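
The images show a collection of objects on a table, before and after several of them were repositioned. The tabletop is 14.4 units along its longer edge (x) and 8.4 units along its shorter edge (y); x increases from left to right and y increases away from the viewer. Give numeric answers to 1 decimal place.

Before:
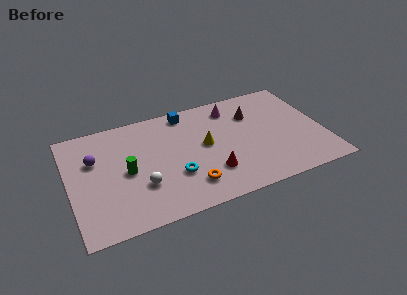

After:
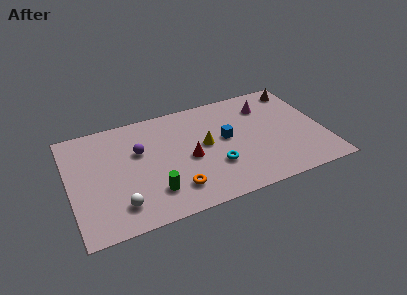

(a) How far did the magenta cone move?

2.0

The magenta cone moved from about (9.5, 6.9) to (11.4, 6.4), a distance of √(1.9² + 0.5²) ≈ 2.0.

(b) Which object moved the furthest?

the blue cube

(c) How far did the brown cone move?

3.0

The brown cone was near (10.6, 6.0) before and (13.4, 7.2) after, so it travelled √(2.8² + 1.2²) ≈ 3.0 units.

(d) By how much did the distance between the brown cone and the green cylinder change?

+2.6

Before: roughly 7.7 units apart; after: 10.3. That's 2.6 units further apart.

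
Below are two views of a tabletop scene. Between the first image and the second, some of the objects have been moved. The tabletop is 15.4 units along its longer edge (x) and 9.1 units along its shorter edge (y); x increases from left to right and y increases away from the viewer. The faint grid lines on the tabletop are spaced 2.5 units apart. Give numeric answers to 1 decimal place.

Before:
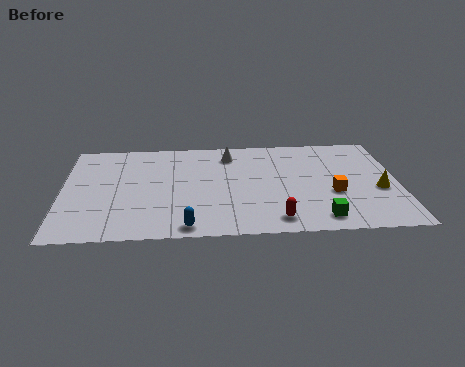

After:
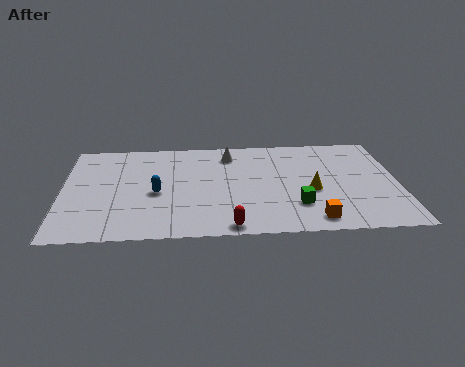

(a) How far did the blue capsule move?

3.4

The blue capsule was near (5.7, 0.9) before and (4.3, 4.0) after, so it travelled √(1.4² + 3.1²) ≈ 3.4 units.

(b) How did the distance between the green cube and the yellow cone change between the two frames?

-2.2

The distance was about 3.7 in the first image and 1.5 in the second, so they moved 2.2 units closer together.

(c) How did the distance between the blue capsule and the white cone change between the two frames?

-2.0

They were about 6.8 units apart before and 4.8 after — 2.0 units closer together.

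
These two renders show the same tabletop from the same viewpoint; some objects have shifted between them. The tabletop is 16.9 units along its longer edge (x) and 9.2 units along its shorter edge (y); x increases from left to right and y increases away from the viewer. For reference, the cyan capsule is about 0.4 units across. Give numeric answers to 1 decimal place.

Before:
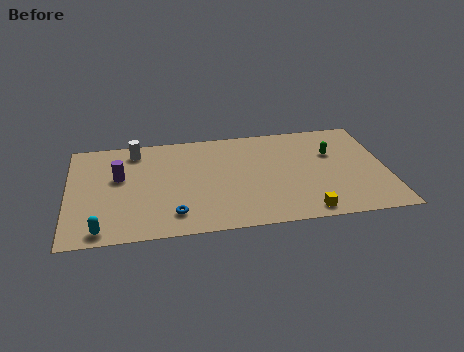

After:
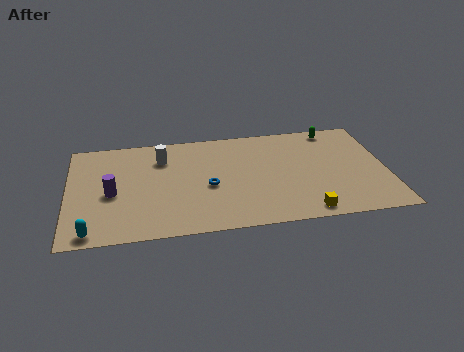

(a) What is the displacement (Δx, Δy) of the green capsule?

(0.2, 2.2)

The green capsule was at about (14.1, 6.0) and moved to about (14.3, 8.2).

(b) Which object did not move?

the yellow cube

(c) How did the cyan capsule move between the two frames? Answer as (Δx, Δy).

(-0.5, -0.1)

From the two frames, the cyan capsule sits at roughly (1.7, 1.0) before and (1.2, 0.9) after.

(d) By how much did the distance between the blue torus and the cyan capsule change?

+3.0

They were about 3.9 units apart before and 6.9 after — 3.0 units further apart.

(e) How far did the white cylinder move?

1.7

From (3.6, 7.8) to (5.0, 6.9), the white cylinder covered √(1.4² + 0.9²) ≈ 1.7 units.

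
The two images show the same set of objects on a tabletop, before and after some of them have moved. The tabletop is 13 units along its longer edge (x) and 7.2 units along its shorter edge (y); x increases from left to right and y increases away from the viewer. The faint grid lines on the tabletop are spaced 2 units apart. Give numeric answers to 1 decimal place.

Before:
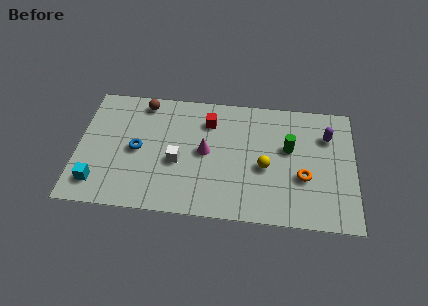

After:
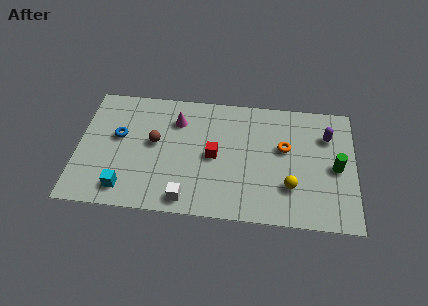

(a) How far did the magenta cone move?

2.2

From (6.0, 3.7) to (4.6, 5.4), the magenta cone covered √(1.4² + 1.7²) ≈ 2.2 units.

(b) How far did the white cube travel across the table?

2.2

The white cube was near (4.7, 3.0) before and (5.2, 0.9) after, so it travelled √(0.5² + 2.1²) ≈ 2.2 units.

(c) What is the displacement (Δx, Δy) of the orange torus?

(-0.9, 1.6)

The orange torus started near (10.6, 2.7) and ended near (9.7, 4.3).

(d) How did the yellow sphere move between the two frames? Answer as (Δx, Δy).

(1.2, -1.0)

The yellow sphere started near (8.8, 3.1) and ended near (10.0, 2.1).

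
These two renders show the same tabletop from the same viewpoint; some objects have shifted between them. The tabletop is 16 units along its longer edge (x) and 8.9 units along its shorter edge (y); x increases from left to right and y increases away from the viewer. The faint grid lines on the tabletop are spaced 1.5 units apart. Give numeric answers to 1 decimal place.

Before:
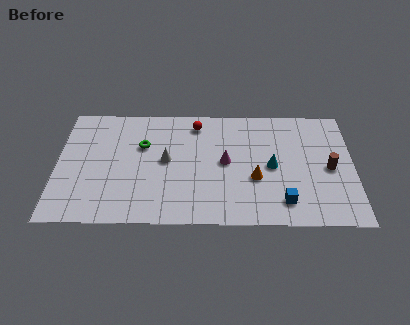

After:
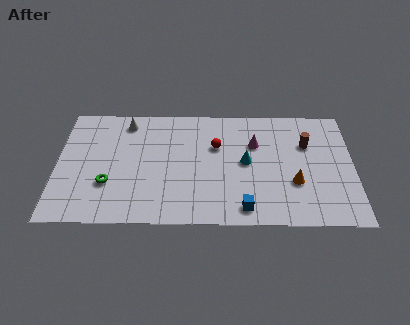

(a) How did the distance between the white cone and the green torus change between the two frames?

+3.1

They were about 1.7 units apart before and 4.8 after — 3.1 units further apart.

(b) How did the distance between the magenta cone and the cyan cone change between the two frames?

-1.0

They were about 2.5 units apart before and 1.5 after — 1.0 units closer together.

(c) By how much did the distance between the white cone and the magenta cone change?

+4.0

Before: roughly 3.2 units apart; after: 7.2. That's 4.0 units further apart.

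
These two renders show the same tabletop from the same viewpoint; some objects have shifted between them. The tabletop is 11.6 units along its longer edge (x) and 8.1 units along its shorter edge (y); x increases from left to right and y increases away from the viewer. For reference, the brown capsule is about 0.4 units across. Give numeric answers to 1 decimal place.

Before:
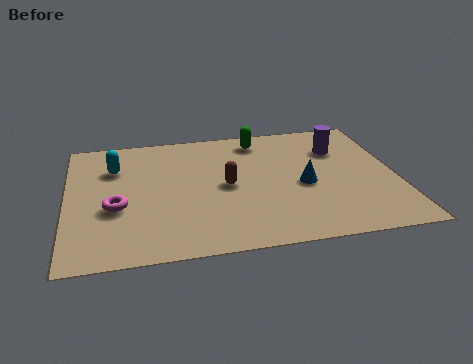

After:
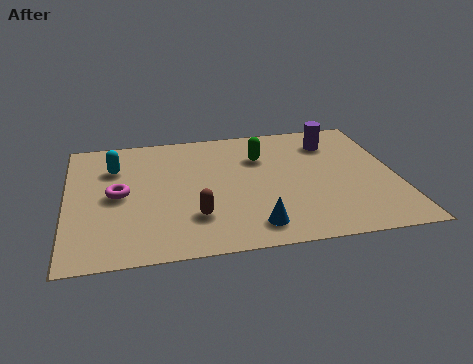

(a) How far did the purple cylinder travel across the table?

0.5

The purple cylinder moved from about (9.7, 5.8) to (9.5, 6.3), a distance of √(0.2² + 0.5²) ≈ 0.5.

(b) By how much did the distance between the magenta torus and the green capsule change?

-1.0

The distance was about 6.4 in the first image and 5.4 in the second, so they moved 1.0 units closer together.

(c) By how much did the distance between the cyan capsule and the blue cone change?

-0.5

The distance was about 7.0 in the first image and 6.5 in the second, so they moved 0.5 units closer together.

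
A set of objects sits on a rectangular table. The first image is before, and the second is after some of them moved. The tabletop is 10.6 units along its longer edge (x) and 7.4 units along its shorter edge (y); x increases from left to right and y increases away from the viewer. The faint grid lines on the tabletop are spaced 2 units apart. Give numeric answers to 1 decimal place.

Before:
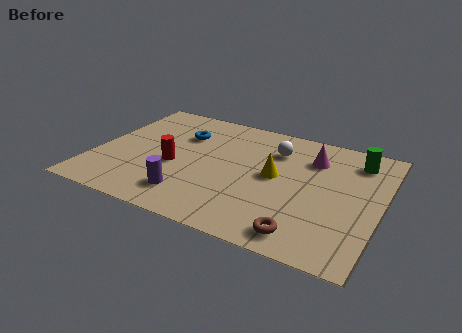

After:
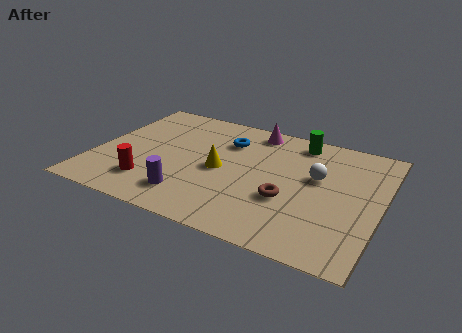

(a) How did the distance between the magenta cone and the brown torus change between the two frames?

-0.3

The distance was about 4.5 in the first image and 4.2 in the second, so they moved 0.3 units closer together.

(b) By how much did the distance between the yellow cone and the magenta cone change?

+1.1

Before: roughly 2.0 units apart; after: 3.1. That's 1.1 units further apart.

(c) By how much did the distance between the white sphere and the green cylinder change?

-0.8

Before: roughly 3.0 units apart; after: 2.2. That's 0.8 units closer together.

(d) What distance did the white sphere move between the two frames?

2.0

The white sphere moved from about (6.5, 5.5) to (8.2, 4.4), a distance of √(1.7² + 1.1²) ≈ 2.0.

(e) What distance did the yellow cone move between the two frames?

2.0

The yellow cone moved from about (6.7, 3.9) to (4.7, 3.5), a distance of √(2.0² + 0.4²) ≈ 2.0.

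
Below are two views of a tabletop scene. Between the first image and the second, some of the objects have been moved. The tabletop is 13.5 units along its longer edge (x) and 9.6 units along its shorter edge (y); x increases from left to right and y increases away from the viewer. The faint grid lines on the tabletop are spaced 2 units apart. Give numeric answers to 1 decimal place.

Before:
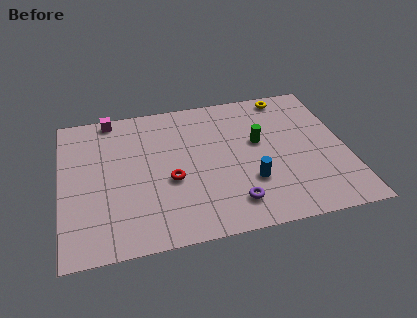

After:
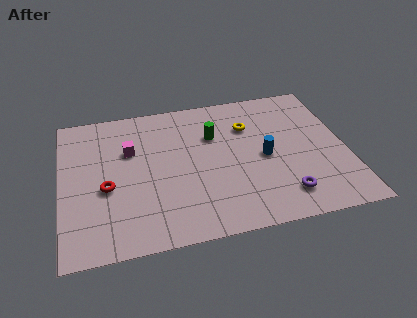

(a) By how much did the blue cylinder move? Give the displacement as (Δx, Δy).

(0.8, 1.5)

The blue cylinder was at about (8.8, 3.0) and moved to about (9.6, 4.5).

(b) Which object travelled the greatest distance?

the red torus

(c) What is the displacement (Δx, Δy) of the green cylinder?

(-2.1, 0.9)

From the two frames, the green cylinder sits at roughly (9.4, 5.6) before and (7.3, 6.5) after.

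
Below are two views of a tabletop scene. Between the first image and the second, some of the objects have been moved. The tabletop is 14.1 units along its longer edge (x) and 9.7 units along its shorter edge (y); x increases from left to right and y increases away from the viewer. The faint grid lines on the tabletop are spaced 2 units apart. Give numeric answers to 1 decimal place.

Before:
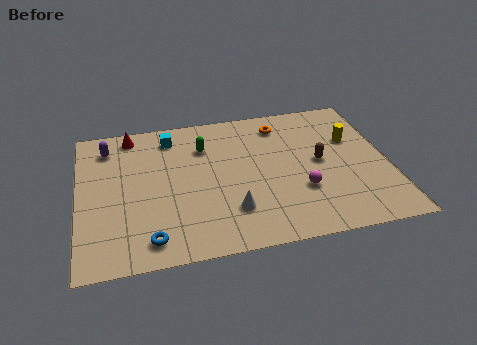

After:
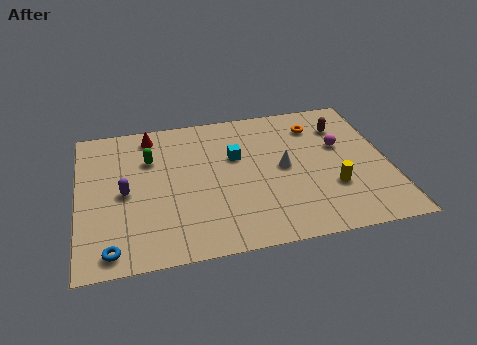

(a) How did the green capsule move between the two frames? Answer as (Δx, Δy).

(-2.5, -0.4)

The green capsule was at about (5.8, 7.1) and moved to about (3.3, 6.7).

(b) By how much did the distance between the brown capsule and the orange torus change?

-2.2

Before: roughly 3.4 units apart; after: 1.2. That's 2.2 units closer together.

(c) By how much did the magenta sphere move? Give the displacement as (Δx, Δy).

(2.0, 2.7)

From the two frames, the magenta sphere sits at roughly (10.0, 3.2) before and (12.0, 5.9) after.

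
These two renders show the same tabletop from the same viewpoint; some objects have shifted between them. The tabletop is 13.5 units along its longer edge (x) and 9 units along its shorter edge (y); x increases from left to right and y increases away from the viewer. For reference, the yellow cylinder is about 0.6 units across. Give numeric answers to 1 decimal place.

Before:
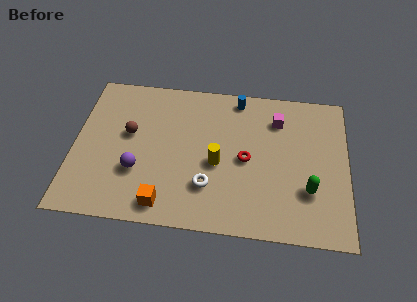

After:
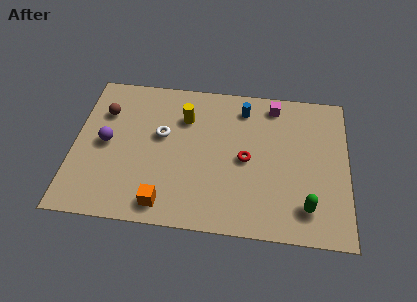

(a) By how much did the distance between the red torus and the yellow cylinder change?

+2.3

They were about 1.5 units apart before and 3.8 after — 2.3 units further apart.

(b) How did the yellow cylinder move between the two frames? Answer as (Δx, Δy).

(-1.7, 2.6)

From the two frames, the yellow cylinder sits at roughly (7.1, 3.9) before and (5.4, 6.5) after.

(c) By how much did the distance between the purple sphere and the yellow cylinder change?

+0.3

They were about 4.0 units apart before and 4.3 after — 0.3 units further apart.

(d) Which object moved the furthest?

the white torus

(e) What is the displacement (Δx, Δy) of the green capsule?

(-0.1, -1.0)

The green capsule started near (11.6, 2.8) and ended near (11.5, 1.8).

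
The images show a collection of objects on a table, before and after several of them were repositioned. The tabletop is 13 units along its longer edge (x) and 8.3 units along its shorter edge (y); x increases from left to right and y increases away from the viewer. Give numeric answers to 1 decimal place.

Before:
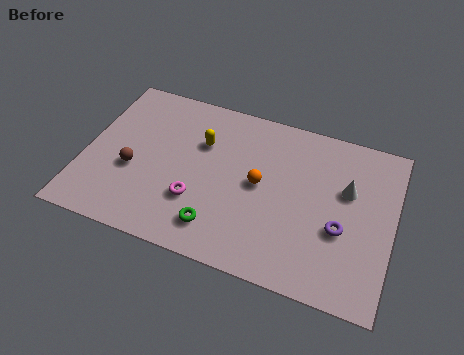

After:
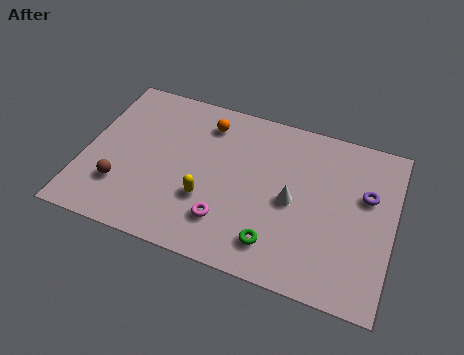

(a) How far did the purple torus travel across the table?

2.2

The purple torus was near (10.9, 3.2) before and (11.8, 5.2) after, so it travelled √(0.9² + 2.0²) ≈ 2.2 units.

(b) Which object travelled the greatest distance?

the orange sphere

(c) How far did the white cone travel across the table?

2.6

The white cone was near (11.0, 5.2) before and (8.8, 3.9) after, so it travelled √(2.2² + 1.3²) ≈ 2.6 units.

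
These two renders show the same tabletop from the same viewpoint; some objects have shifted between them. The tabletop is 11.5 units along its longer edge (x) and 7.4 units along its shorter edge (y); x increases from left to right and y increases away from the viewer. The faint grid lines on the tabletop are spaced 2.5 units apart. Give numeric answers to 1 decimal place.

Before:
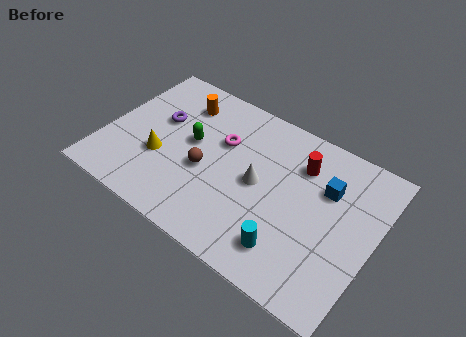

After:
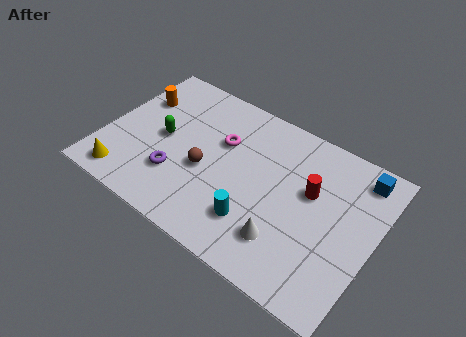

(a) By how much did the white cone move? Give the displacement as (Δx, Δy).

(1.5, -1.9)

The white cone was at about (6.6, 3.7) and moved to about (8.1, 1.8).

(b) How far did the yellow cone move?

2.1

The yellow cone moved from about (2.5, 2.7) to (1.3, 1.0), a distance of √(1.2² + 1.7²) ≈ 2.1.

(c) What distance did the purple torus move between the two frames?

2.6

From (2.1, 4.5) to (3.3, 2.2), the purple torus covered √(1.2² + 2.3²) ≈ 2.6 units.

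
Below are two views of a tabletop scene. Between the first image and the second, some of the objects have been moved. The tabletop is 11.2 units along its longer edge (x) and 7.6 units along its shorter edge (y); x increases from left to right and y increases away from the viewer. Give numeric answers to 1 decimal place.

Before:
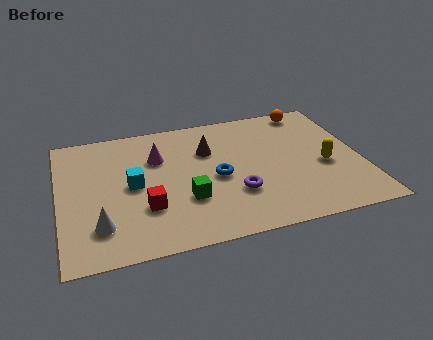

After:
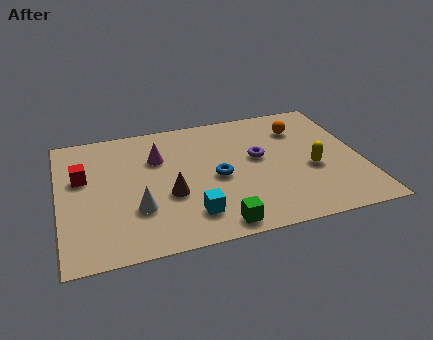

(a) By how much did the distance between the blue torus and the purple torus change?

+0.5

The distance was about 1.3 in the first image and 1.8 in the second, so they moved 0.5 units further apart.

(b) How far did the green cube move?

2.0

From (4.6, 2.5) to (5.6, 0.8), the green cube covered √(1.0² + 1.7²) ≈ 2.0 units.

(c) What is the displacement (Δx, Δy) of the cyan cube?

(2.0, -2.2)

The cyan cube was at about (2.7, 3.8) and moved to about (4.7, 1.6).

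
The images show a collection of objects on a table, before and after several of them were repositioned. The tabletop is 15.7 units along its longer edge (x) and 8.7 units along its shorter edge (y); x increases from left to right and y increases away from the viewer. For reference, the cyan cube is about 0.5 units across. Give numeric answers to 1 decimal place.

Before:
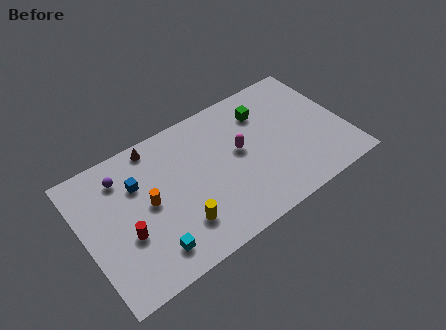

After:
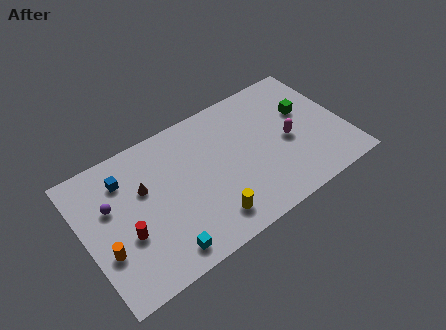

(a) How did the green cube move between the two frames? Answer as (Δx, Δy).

(2.4, -1.2)

The green cube started near (11.2, 6.6) and ended near (13.6, 5.4).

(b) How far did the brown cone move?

2.5

From (4.7, 7.8) to (3.7, 5.5), the brown cone covered √(1.0² + 2.3²) ≈ 2.5 units.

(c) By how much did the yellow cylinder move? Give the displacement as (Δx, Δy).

(1.7, -0.6)

From the two frames, the yellow cylinder sits at roughly (5.3, 2.2) before and (7.0, 1.6) after.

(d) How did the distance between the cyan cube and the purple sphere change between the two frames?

-0.5

They were about 5.4 units apart before and 4.9 after — 0.5 units closer together.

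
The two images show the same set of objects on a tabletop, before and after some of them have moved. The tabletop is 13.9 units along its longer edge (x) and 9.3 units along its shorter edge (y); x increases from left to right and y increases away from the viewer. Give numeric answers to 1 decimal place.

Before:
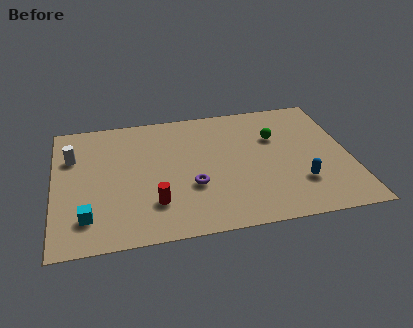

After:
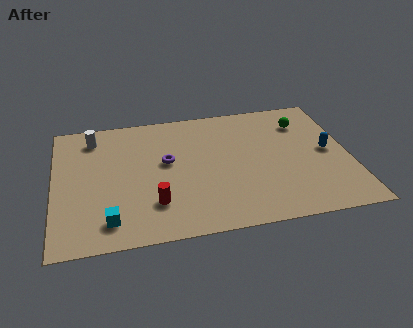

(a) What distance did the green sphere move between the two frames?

1.7

The green sphere was near (10.5, 6.2) before and (11.9, 7.1) after, so it travelled √(1.4² + 0.9²) ≈ 1.7 units.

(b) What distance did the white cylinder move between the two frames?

1.6

The white cylinder was near (0.9, 6.4) before and (1.9, 7.7) after, so it travelled √(1.0² + 1.3²) ≈ 1.6 units.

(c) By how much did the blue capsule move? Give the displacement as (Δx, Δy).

(1.5, 2.1)

The blue capsule was at about (11.4, 2.6) and moved to about (12.9, 4.7).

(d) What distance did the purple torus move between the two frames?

2.3

The purple torus moved from about (6.4, 3.3) to (5.3, 5.3), a distance of √(1.1² + 2.0²) ≈ 2.3.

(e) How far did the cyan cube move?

1.1

From (1.5, 2.0) to (2.5, 1.6), the cyan cube covered √(1.0² + 0.4²) ≈ 1.1 units.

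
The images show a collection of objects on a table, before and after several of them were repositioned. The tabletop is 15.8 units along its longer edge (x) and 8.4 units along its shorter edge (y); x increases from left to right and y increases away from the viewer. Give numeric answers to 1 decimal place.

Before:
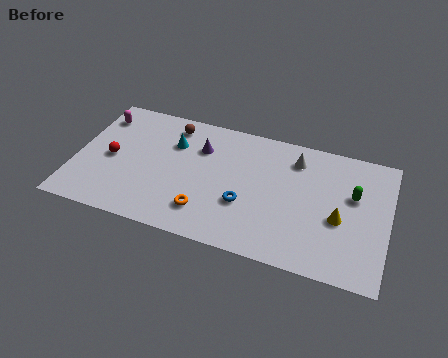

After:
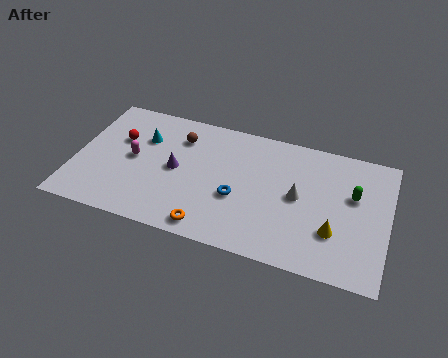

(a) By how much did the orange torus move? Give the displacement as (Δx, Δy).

(0.3, -0.9)

From the two frames, the orange torus sits at roughly (6.8, 1.9) before and (7.1, 1.0) after.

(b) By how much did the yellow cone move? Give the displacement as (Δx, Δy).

(-0.2, -0.9)

The yellow cone was at about (13.4, 3.5) and moved to about (13.2, 2.6).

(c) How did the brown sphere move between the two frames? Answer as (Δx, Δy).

(0.5, -0.7)

The brown sphere started near (4.6, 7.1) and ended near (5.1, 6.4).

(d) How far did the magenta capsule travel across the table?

3.1

From (0.9, 6.7) to (2.9, 4.3), the magenta capsule covered √(2.0² + 2.4²) ≈ 3.1 units.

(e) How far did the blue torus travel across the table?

0.5

The blue torus was near (8.7, 3.0) before and (8.3, 3.3) after, so it travelled √(0.4² + 0.3²) ≈ 0.5 units.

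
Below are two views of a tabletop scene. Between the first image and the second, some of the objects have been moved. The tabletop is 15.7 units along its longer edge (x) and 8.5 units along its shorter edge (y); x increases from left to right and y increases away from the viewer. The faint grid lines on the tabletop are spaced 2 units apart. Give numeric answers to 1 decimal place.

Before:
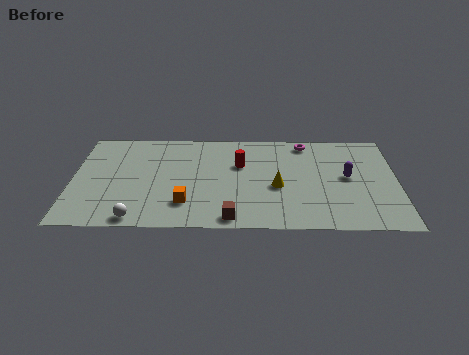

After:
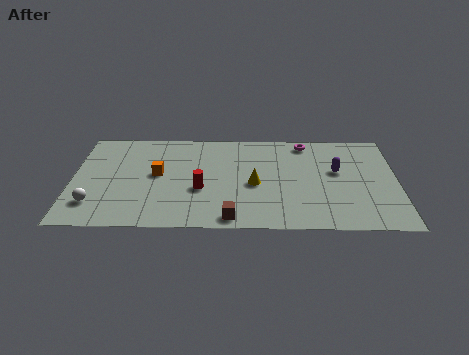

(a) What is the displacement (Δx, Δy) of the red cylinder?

(-1.9, -2.2)

The red cylinder was at about (8.1, 5.5) and moved to about (6.2, 3.3).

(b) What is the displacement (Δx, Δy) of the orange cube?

(-1.4, 2.5)

The orange cube was at about (5.5, 2.1) and moved to about (4.1, 4.6).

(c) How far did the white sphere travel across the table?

2.4

The white sphere moved from about (3.2, 0.8) to (1.1, 2.0), a distance of √(2.1² + 1.2²) ≈ 2.4.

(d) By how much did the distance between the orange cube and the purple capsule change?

+0.5

The distance was about 8.2 in the first image and 8.7 in the second, so they moved 0.5 units further apart.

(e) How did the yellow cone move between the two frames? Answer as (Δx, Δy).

(-1.1, 0.2)

From the two frames, the yellow cone sits at roughly (9.9, 3.6) before and (8.8, 3.8) after.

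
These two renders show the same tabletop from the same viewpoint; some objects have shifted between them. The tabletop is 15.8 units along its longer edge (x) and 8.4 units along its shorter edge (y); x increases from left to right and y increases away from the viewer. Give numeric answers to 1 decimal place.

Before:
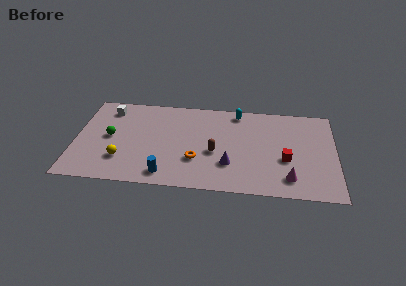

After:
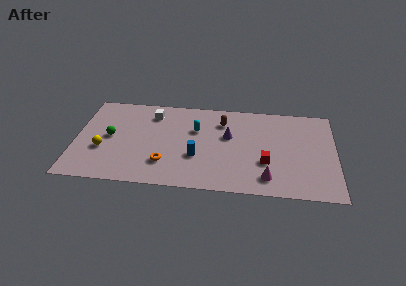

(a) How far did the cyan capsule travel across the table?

3.1

The cyan capsule was near (9.8, 7.4) before and (7.3, 5.5) after, so it travelled √(2.5² + 1.9²) ≈ 3.1 units.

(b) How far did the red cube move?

1.3

The red cube moved from about (12.8, 3.3) to (11.6, 2.9), a distance of √(1.2² + 0.4²) ≈ 1.3.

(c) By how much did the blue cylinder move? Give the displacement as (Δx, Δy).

(1.8, 1.8)

From the two frames, the blue cylinder sits at roughly (5.6, 1.2) before and (7.4, 3.0) after.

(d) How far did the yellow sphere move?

1.4

From (2.9, 2.3) to (1.7, 3.1), the yellow sphere covered √(1.2² + 0.8²) ≈ 1.4 units.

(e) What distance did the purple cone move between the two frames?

2.6

The purple cone was near (9.4, 2.5) before and (9.3, 5.1) after, so it travelled √(0.1² + 2.6²) ≈ 2.6 units.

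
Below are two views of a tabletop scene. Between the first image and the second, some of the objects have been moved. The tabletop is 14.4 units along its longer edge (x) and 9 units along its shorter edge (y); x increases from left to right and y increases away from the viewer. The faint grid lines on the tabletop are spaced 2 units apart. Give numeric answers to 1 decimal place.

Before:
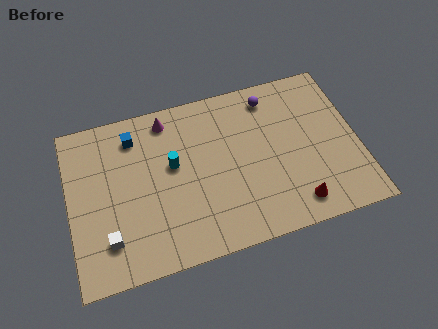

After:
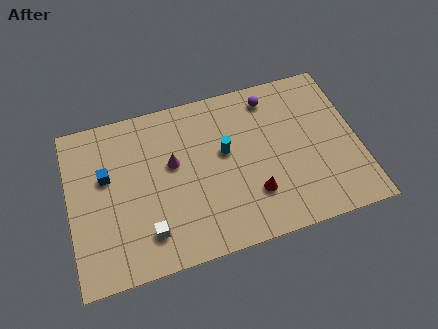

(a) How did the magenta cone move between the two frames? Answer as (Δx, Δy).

(0.1, -2.5)

The magenta cone started near (5.1, 7.8) and ended near (5.2, 5.3).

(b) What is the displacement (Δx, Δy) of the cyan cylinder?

(2.6, 0.0)

The cyan cylinder started near (5.2, 5.2) and ended near (7.8, 5.2).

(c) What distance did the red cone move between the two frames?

2.3

From (11.0, 1.4) to (9.0, 2.5), the red cone covered √(2.0² + 1.1²) ≈ 2.3 units.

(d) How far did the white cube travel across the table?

1.9

The white cube was near (1.8, 2.1) before and (3.7, 1.9) after, so it travelled √(1.9² + 0.2²) ≈ 1.9 units.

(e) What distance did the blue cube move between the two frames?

2.3

From (3.4, 7.3) to (1.9, 5.5), the blue cube covered √(1.5² + 1.8²) ≈ 2.3 units.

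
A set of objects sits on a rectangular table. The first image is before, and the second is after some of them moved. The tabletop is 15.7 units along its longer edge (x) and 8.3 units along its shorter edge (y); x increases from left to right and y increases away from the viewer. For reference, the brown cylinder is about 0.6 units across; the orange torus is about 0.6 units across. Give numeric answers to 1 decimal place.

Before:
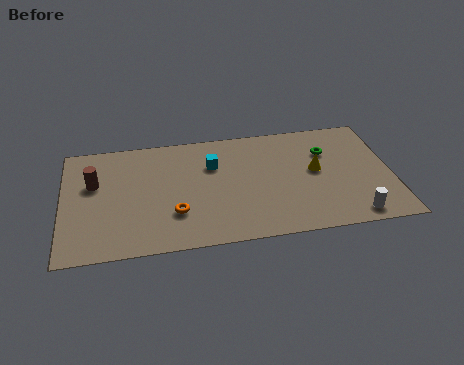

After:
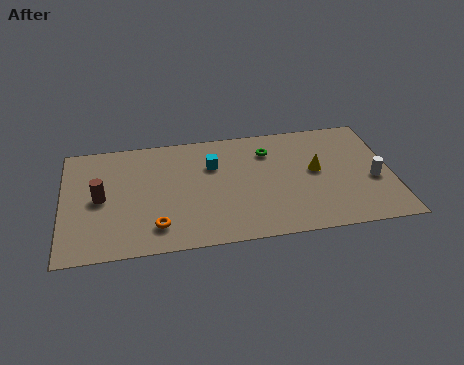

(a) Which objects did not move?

the cyan cube and the yellow cone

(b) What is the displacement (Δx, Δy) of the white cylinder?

(1.1, 2.4)

From the two frames, the white cylinder sits at roughly (13.7, 1.0) before and (14.8, 3.4) after.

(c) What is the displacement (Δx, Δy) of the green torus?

(-2.8, 0.5)

From the two frames, the green torus sits at roughly (12.7, 5.8) before and (9.9, 6.3) after.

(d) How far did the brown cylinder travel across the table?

1.1

The brown cylinder was near (1.5, 5.2) before and (1.8, 4.1) after, so it travelled √(0.3² + 1.1²) ≈ 1.1 units.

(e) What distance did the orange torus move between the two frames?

1.2

The orange torus was near (5.3, 2.5) before and (4.4, 1.7) after, so it travelled √(0.9² + 0.8²) ≈ 1.2 units.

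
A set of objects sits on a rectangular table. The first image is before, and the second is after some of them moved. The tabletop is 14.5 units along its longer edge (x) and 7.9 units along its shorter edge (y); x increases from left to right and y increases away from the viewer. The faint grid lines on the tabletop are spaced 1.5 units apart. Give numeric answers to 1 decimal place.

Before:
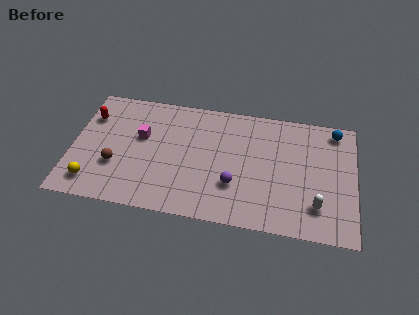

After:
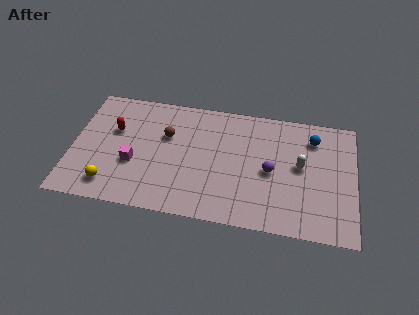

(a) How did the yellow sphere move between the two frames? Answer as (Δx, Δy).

(0.9, 0.0)

From the two frames, the yellow sphere sits at roughly (1.2, 1.4) before and (2.1, 1.4) after.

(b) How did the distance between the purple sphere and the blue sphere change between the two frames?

-3.4

Before: roughly 6.7 units apart; after: 3.3. That's 3.4 units closer together.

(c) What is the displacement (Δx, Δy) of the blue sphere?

(-1.1, -0.7)

The blue sphere started near (13.4, 6.9) and ended near (12.3, 6.2).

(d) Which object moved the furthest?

the brown sphere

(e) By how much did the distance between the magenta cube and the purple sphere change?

+1.6

They were about 5.4 units apart before and 7.0 after — 1.6 units further apart.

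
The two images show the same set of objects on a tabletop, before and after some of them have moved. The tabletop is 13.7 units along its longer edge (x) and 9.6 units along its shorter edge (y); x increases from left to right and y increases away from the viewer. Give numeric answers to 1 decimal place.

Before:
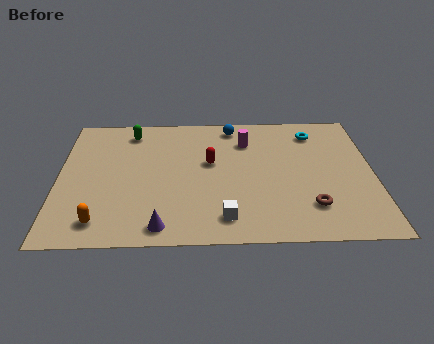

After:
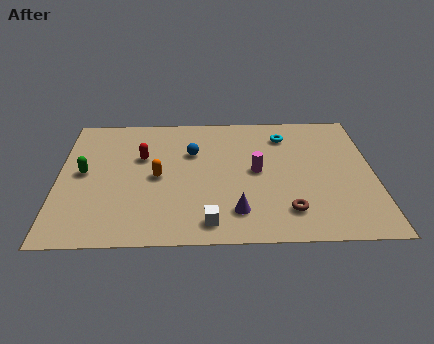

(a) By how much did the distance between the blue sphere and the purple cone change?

-3.1

They were about 7.9 units apart before and 4.8 after — 3.1 units closer together.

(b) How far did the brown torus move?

1.0

The brown torus was near (10.9, 2.3) before and (9.9, 2.0) after, so it travelled √(1.0² + 0.3²) ≈ 1.0 units.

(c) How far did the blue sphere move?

2.7

The blue sphere moved from about (7.6, 8.4) to (5.8, 6.4), a distance of √(1.8² + 2.0²) ≈ 2.7.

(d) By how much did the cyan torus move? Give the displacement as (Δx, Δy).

(-1.3, -0.2)

The cyan torus started near (11.2, 7.8) and ended near (9.9, 7.6).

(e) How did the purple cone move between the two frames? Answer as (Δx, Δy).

(3.2, 0.9)

From the two frames, the purple cone sits at roughly (4.5, 1.1) before and (7.7, 2.0) after.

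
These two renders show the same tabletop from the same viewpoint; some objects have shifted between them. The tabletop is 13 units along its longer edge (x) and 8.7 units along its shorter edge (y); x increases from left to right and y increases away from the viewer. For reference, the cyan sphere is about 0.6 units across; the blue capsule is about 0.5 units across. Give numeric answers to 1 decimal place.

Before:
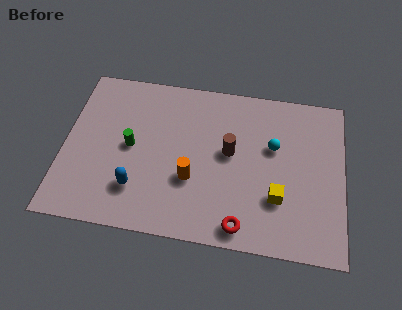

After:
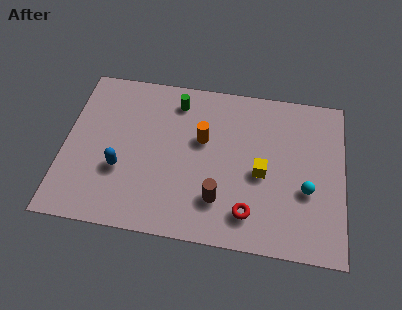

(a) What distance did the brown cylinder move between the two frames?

2.6

The brown cylinder was near (7.7, 4.8) before and (7.3, 2.2) after, so it travelled √(0.4² + 2.6²) ≈ 2.6 units.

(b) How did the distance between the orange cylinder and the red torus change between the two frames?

+1.1

Before: roughly 3.2 units apart; after: 4.3. That's 1.1 units further apart.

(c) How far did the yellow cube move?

1.4

The yellow cube moved from about (10.0, 2.7) to (9.2, 3.9), a distance of √(0.8² + 1.2²) ≈ 1.4.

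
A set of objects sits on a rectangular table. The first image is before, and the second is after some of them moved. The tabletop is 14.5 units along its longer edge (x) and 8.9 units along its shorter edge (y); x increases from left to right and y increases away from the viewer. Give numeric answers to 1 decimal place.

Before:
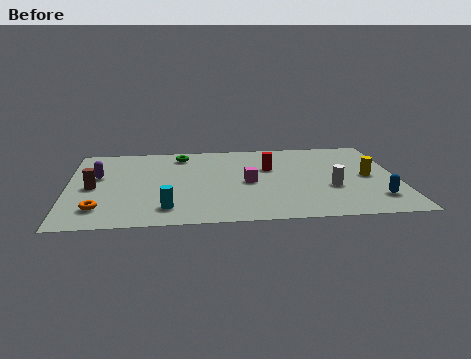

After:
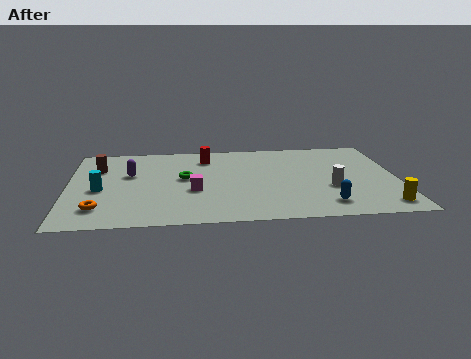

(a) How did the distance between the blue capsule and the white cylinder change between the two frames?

-0.6

Before: roughly 2.3 units apart; after: 1.7. That's 0.6 units closer together.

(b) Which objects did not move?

the orange torus and the white cylinder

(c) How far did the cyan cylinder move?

3.6

The cyan cylinder moved from about (4.3, 1.7) to (1.4, 3.9), a distance of √(2.9² + 2.2²) ≈ 3.6.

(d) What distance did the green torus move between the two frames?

2.6

From (5.0, 7.5) to (5.1, 4.9), the green torus covered √(0.1² + 2.6²) ≈ 2.6 units.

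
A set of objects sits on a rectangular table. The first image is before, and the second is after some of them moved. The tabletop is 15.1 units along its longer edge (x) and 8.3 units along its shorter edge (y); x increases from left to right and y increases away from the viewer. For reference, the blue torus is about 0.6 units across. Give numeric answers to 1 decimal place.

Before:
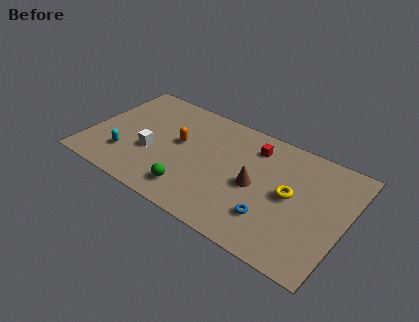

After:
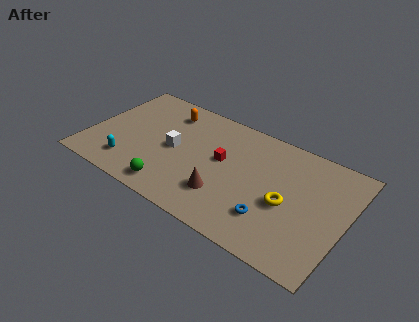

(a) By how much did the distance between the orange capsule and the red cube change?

-0.4

They were about 4.6 units apart before and 4.2 after — 0.4 units closer together.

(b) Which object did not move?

the blue torus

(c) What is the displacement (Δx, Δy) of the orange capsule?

(-1.1, 2.0)

From the two frames, the orange capsule sits at roughly (5.2, 4.7) before and (4.1, 6.7) after.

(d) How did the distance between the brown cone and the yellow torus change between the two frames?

+1.7

The distance was about 2.0 in the first image and 3.7 in the second, so they moved 1.7 units further apart.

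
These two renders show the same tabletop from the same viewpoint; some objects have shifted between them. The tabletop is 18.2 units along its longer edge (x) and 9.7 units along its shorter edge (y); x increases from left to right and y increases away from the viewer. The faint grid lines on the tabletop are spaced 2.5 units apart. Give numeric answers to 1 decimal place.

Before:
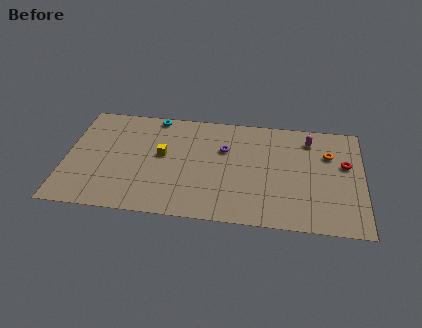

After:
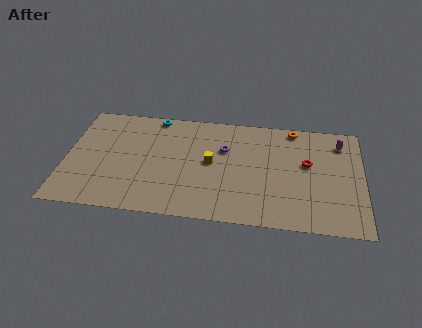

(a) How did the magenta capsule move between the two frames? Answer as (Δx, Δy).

(1.9, -0.1)

From the two frames, the magenta capsule sits at roughly (14.9, 7.9) before and (16.8, 7.8) after.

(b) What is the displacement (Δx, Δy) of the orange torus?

(-2.2, 2.1)

The orange torus started near (16.1, 6.7) and ended near (13.9, 8.8).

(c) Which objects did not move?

the cyan torus and the purple torus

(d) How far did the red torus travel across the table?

2.3

The red torus moved from about (17.1, 5.9) to (14.8, 5.7), a distance of √(2.3² + 0.2²) ≈ 2.3.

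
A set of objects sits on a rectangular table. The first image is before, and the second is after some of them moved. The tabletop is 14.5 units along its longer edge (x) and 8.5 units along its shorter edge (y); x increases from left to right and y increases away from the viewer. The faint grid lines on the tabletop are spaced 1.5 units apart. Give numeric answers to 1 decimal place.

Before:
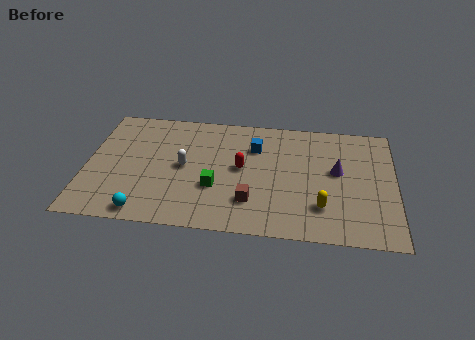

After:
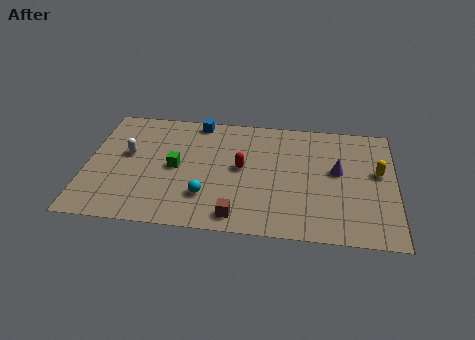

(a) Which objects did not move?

the purple cone and the red capsule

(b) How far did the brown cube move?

1.3

The brown cube moved from about (7.8, 2.2) to (7.2, 1.1), a distance of √(0.6² + 1.1²) ≈ 1.3.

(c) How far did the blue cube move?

3.2

The blue cube was near (7.9, 6.1) before and (5.1, 7.7) after, so it travelled √(2.8² + 1.6²) ≈ 3.2 units.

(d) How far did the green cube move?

2.2

The green cube moved from about (6.1, 3.0) to (4.2, 4.2), a distance of √(1.9² + 1.2²) ≈ 2.2.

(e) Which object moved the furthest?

the yellow capsule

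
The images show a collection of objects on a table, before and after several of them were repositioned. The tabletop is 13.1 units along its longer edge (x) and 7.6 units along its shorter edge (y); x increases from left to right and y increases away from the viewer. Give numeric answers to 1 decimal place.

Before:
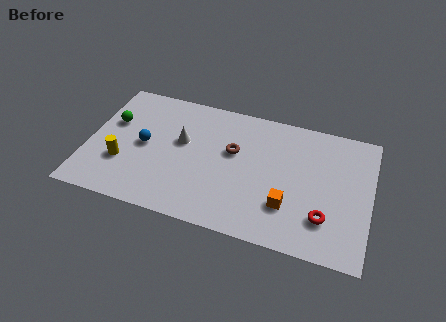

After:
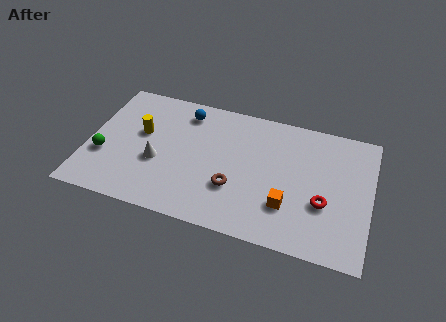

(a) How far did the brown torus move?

2.1

The brown torus moved from about (6.7, 4.6) to (6.9, 2.5), a distance of √(0.2² + 2.1²) ≈ 2.1.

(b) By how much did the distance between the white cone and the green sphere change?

-0.8

The distance was about 3.3 in the first image and 2.5 in the second, so they moved 0.8 units closer together.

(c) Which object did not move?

the orange cube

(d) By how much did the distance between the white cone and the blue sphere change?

+1.6

Before: roughly 1.8 units apart; after: 3.4. That's 1.6 units further apart.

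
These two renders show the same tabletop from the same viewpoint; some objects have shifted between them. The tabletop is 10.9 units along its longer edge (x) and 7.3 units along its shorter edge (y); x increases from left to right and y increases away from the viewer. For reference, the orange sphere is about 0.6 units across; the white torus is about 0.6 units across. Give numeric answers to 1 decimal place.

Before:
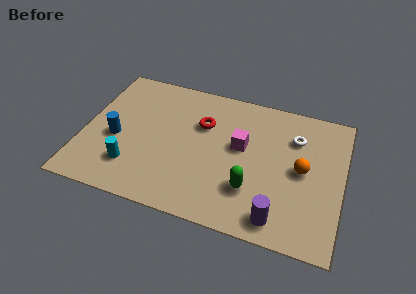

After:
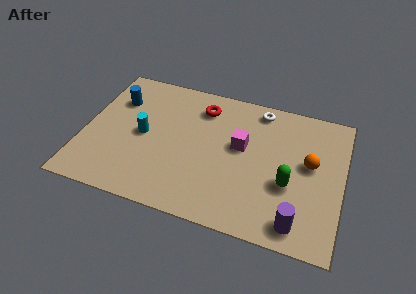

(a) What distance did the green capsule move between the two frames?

1.7

The green capsule moved from about (7.2, 2.1) to (8.7, 2.8), a distance of √(1.5² + 0.7²) ≈ 1.7.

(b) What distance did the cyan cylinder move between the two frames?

1.8

The cyan cylinder was near (2.2, 1.8) before and (2.5, 3.6) after, so it travelled √(0.3² + 1.8²) ≈ 1.8 units.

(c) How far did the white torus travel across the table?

1.9

The white torus moved from about (8.8, 5.3) to (7.2, 6.4), a distance of √(1.6² + 1.1²) ≈ 1.9.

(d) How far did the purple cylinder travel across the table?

0.8

The purple cylinder moved from about (8.4, 1.0) to (9.2, 1.0), a distance of √(0.8² + 0.0²) ≈ 0.8.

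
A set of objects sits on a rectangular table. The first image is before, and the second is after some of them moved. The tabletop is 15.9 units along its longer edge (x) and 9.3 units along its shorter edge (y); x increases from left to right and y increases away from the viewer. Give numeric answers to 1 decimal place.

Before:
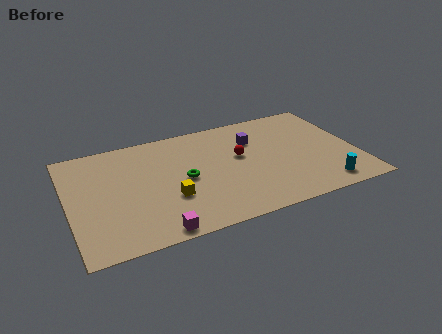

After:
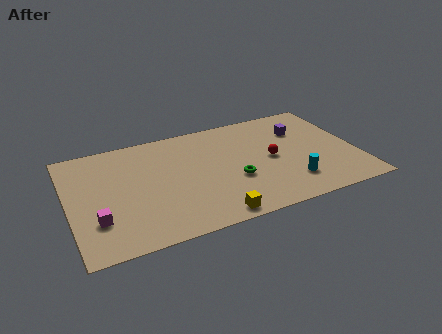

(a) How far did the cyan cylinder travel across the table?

1.9

From (13.7, 1.3) to (12.0, 2.2), the cyan cylinder covered √(1.7² + 0.9²) ≈ 1.9 units.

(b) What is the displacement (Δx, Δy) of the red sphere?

(1.7, -0.8)

The red sphere started near (9.5, 5.4) and ended near (11.2, 4.6).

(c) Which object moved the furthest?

the magenta cube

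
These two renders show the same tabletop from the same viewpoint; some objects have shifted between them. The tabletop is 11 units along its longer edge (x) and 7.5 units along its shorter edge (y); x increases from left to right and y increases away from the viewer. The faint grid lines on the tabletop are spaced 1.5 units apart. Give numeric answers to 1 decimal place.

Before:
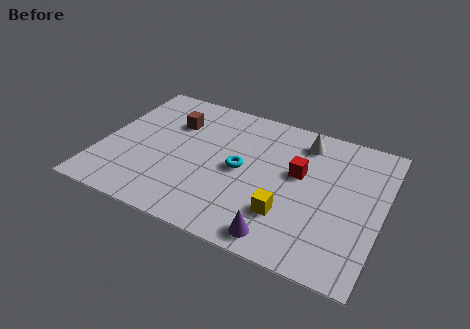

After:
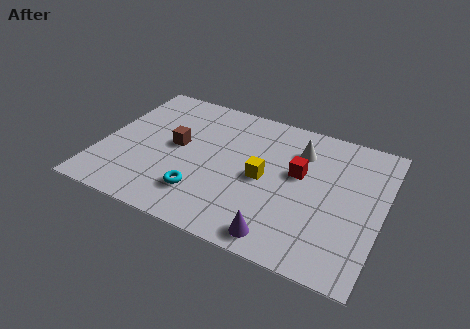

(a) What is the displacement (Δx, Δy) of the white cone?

(-0.1, -0.6)

From the two frames, the white cone sits at roughly (7.7, 6.2) before and (7.6, 5.6) after.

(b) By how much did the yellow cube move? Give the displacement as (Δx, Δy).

(-1.1, 1.5)

From the two frames, the yellow cube sits at roughly (7.5, 2.1) before and (6.4, 3.6) after.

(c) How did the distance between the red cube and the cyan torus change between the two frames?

+2.1

The distance was about 2.3 in the first image and 4.4 in the second, so they moved 2.1 units further apart.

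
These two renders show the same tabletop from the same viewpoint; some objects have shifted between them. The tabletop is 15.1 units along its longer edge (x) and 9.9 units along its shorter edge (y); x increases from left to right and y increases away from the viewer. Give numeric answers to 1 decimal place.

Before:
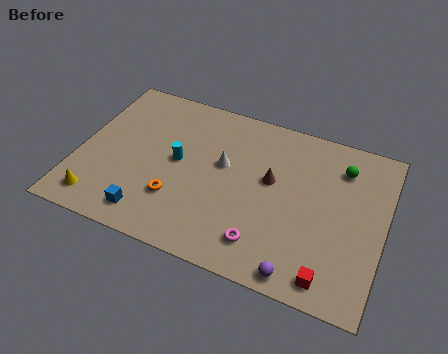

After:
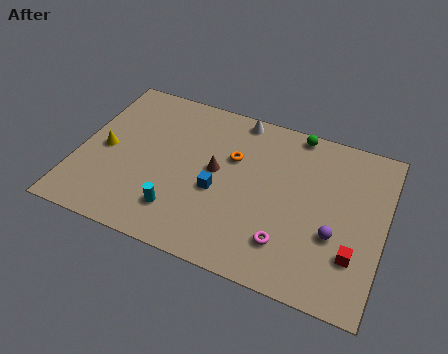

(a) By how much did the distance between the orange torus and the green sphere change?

-5.1

They were about 9.1 units apart before and 4.0 after — 5.1 units closer together.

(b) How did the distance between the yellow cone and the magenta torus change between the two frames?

+1.5

The distance was about 8.1 in the first image and 9.6 in the second, so they moved 1.5 units further apart.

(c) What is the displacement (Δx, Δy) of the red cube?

(1.0, 1.6)

The red cube was at about (12.8, 1.2) and moved to about (13.8, 2.8).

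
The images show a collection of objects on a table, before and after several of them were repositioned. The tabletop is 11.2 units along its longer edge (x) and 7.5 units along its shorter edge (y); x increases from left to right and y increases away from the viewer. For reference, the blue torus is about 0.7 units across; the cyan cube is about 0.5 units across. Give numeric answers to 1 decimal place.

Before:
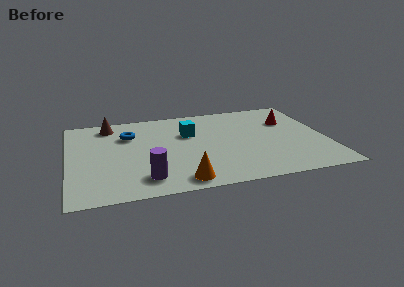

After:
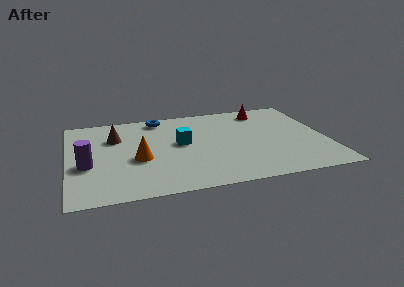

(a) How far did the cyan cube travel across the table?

0.9

The cyan cube moved from about (5.3, 4.9) to (4.9, 4.1), a distance of √(0.4² + 0.8²) ≈ 0.9.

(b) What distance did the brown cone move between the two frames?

1.2

The brown cone was near (1.9, 6.4) before and (2.1, 5.2) after, so it travelled √(0.2² + 1.2²) ≈ 1.2 units.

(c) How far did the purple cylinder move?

2.9

The purple cylinder was near (3.2, 1.4) before and (0.8, 3.0) after, so it travelled √(2.4² + 1.6²) ≈ 2.9 units.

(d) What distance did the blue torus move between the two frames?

1.9

The blue torus moved from about (2.7, 5.3) to (4.1, 6.6), a distance of √(1.4² + 1.3²) ≈ 1.9.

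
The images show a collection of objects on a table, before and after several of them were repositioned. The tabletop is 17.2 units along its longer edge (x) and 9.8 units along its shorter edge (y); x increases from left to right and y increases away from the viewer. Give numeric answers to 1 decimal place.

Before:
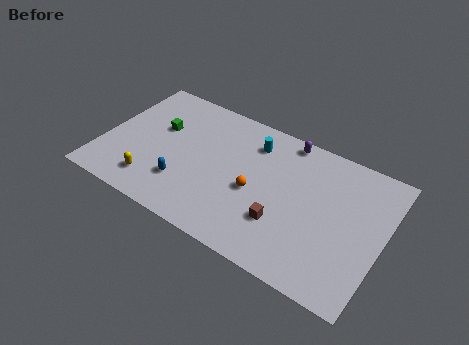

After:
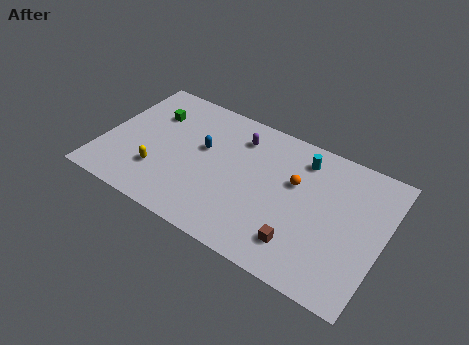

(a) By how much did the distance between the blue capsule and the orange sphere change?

+1.2

They were about 4.5 units apart before and 5.7 after — 1.2 units further apart.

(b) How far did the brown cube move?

1.5

From (11.4, 3.0) to (12.6, 2.1), the brown cube covered √(1.2² + 0.9²) ≈ 1.5 units.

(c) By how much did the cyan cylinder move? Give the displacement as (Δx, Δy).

(3.0, 0.3)

The cyan cylinder was at about (8.9, 7.7) and moved to about (11.9, 8.0).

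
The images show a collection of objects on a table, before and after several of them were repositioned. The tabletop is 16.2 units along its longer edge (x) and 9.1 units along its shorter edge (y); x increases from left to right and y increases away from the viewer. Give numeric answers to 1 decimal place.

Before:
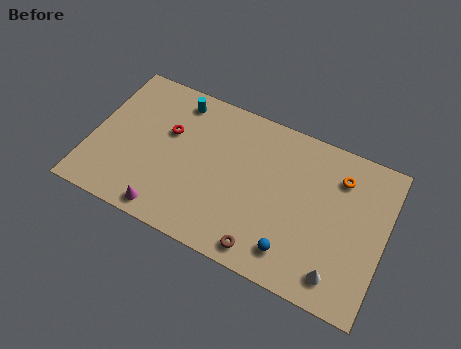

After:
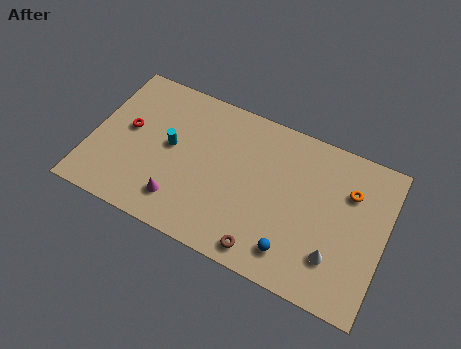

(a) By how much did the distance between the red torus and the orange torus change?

+2.8

They were about 9.5 units apart before and 12.3 after — 2.8 units further apart.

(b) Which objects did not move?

the blue sphere and the brown torus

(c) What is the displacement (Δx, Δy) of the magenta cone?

(0.6, 0.9)

The magenta cone started near (4.6, 1.0) and ended near (5.2, 1.9).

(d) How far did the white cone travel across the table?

0.9

The white cone moved from about (14.0, 1.5) to (13.7, 2.4), a distance of √(0.3² + 0.9²) ≈ 0.9.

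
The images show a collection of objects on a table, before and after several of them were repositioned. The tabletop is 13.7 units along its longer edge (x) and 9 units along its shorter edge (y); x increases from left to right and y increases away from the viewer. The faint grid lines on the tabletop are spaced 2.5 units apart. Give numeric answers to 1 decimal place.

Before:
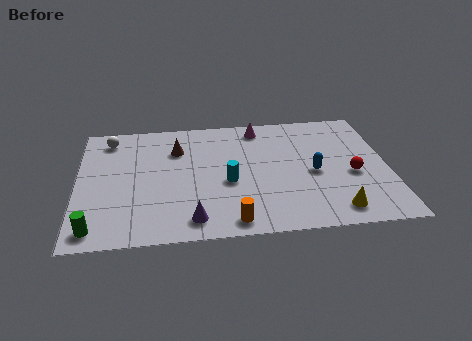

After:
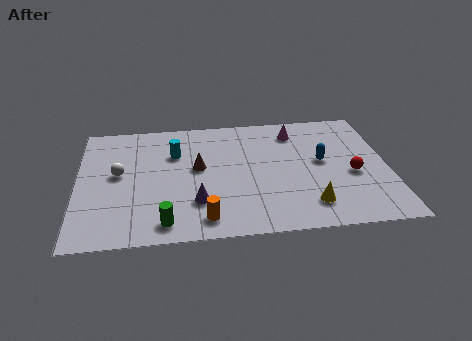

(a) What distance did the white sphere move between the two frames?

2.7

The white sphere moved from about (1.4, 7.6) to (1.8, 4.9), a distance of √(0.4² + 2.7²) ≈ 2.7.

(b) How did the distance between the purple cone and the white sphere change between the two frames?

-3.1

They were about 7.3 units apart before and 4.2 after — 3.1 units closer together.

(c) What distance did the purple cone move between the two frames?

1.2

The purple cone was near (5.0, 1.3) before and (5.2, 2.5) after, so it travelled √(0.2² + 1.2²) ≈ 1.2 units.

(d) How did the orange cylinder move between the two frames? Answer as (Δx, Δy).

(-1.2, 0.3)

The orange cylinder was at about (6.7, 1.0) and moved to about (5.5, 1.3).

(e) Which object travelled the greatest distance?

the cyan cylinder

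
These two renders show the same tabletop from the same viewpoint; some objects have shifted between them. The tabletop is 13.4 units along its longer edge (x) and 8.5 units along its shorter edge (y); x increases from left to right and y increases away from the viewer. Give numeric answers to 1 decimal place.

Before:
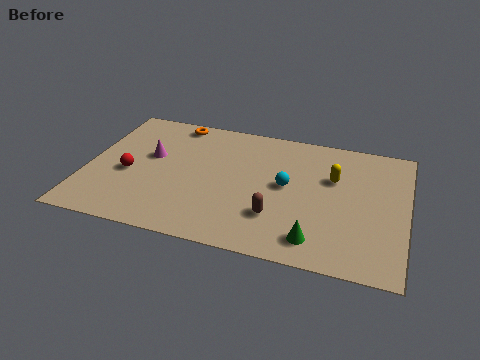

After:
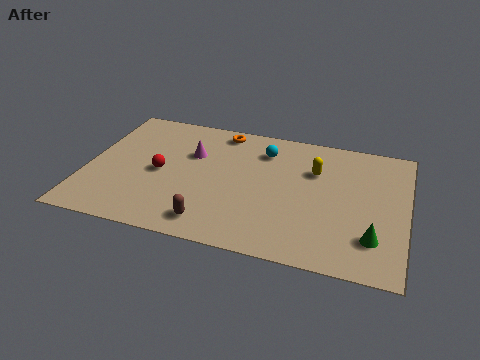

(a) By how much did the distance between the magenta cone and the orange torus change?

-0.5

Before: roughly 2.7 units apart; after: 2.2. That's 0.5 units closer together.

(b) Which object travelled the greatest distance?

the brown capsule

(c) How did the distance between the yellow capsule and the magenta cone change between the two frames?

-2.5

Before: roughly 7.7 units apart; after: 5.2. That's 2.5 units closer together.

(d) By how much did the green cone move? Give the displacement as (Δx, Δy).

(2.3, 0.7)

The green cone started near (9.8, 1.4) and ended near (12.1, 2.1).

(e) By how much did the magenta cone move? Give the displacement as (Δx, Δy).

(1.7, 0.6)

The magenta cone started near (2.6, 5.0) and ended near (4.3, 5.6).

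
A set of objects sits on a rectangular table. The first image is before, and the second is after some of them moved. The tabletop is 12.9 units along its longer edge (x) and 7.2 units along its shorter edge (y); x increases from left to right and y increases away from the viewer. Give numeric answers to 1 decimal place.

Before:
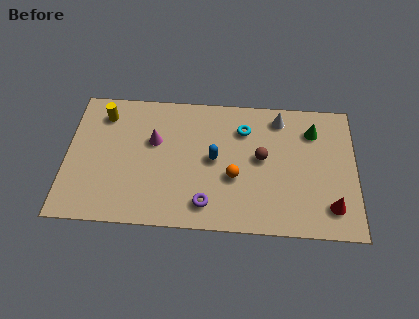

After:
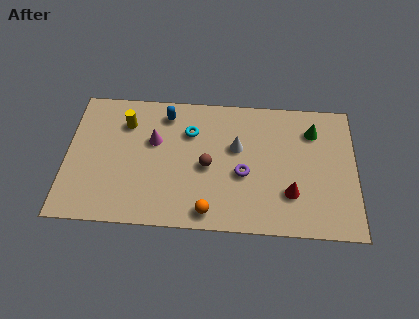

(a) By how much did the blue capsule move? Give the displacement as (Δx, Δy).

(-2.2, 2.3)

The blue capsule started near (6.6, 3.7) and ended near (4.4, 6.0).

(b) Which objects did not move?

the green cone and the magenta cone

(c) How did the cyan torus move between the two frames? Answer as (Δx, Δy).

(-2.4, -0.3)

From the two frames, the cyan torus sits at roughly (7.9, 5.4) before and (5.5, 5.1) after.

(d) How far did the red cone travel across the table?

1.9

The red cone was near (11.8, 1.5) before and (10.0, 2.1) after, so it travelled √(1.8² + 0.6²) ≈ 1.9 units.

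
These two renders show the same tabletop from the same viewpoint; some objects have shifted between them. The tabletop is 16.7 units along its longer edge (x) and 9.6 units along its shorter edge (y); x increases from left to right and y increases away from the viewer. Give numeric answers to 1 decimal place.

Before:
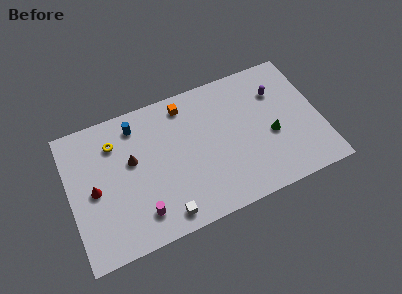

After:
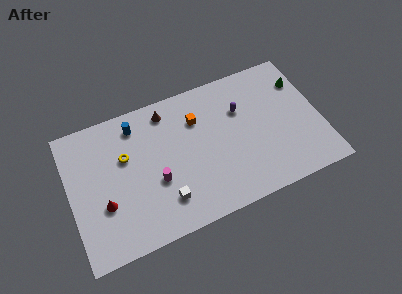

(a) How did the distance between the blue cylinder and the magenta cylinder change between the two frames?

-1.7

Before: roughly 6.1 units apart; after: 4.4. That's 1.7 units closer together.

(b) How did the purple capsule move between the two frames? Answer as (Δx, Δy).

(-2.5, -0.4)

From the two frames, the purple capsule sits at roughly (14.1, 6.9) before and (11.6, 6.5) after.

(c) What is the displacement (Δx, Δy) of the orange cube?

(0.7, -1.3)

The orange cube was at about (8.0, 8.2) and moved to about (8.7, 6.9).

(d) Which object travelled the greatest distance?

the green cone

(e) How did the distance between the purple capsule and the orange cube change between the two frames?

-3.3

Before: roughly 6.2 units apart; after: 2.9. That's 3.3 units closer together.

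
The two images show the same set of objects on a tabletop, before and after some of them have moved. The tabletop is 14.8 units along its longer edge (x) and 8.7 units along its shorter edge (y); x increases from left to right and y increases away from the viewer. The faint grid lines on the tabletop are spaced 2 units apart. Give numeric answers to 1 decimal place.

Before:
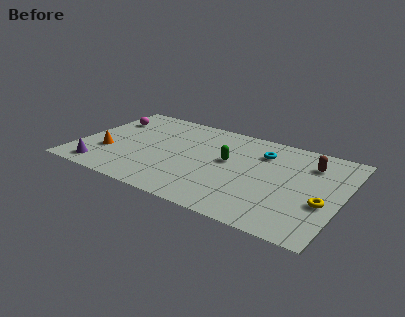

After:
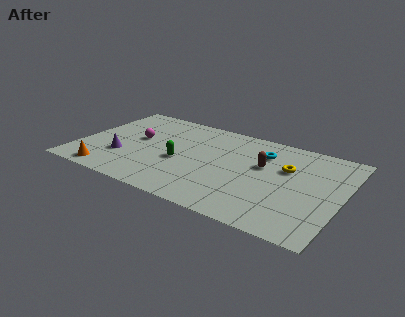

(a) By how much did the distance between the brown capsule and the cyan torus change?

-1.5

They were about 2.7 units apart before and 1.2 after — 1.5 units closer together.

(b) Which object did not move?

the cyan torus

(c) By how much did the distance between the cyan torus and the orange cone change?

+0.7

The distance was about 9.0 in the first image and 9.7 in the second, so they moved 0.7 units further apart.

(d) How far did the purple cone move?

1.8

From (1.7, 1.2) to (2.6, 2.8), the purple cone covered √(0.9² + 1.6²) ≈ 1.8 units.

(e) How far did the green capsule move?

2.9

The green capsule moved from about (8.4, 4.9) to (5.8, 3.7), a distance of √(2.6² + 1.2²) ≈ 2.9.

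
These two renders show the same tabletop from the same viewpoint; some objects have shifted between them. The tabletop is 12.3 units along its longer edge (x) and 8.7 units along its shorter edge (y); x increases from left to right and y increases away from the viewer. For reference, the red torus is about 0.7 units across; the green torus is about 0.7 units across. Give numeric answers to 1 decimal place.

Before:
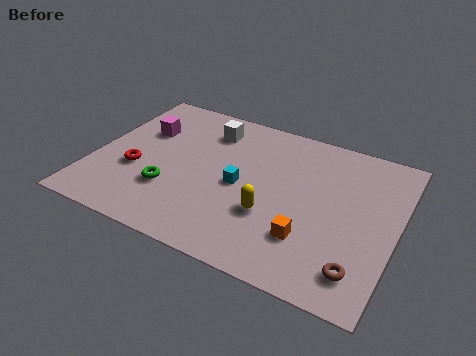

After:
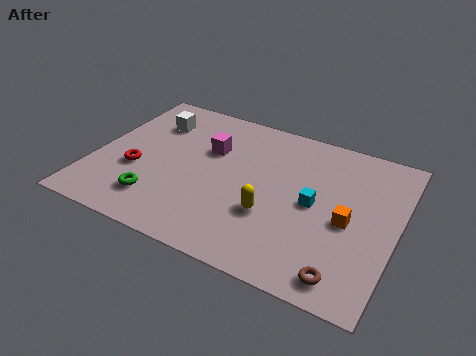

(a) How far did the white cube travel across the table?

2.3

From (4.3, 6.9) to (2.0, 6.5), the white cube covered √(2.3² + 0.4²) ≈ 2.3 units.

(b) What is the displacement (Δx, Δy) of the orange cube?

(1.4, 1.5)

The orange cube started near (9.0, 2.4) and ended near (10.4, 3.9).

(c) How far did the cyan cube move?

3.0

The cyan cube moved from about (6.0, 4.1) to (9.0, 4.3), a distance of √(3.0² + 0.2²) ≈ 3.0.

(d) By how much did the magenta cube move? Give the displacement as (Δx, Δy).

(2.8, -0.1)

From the two frames, the magenta cube sits at roughly (1.7, 5.8) before and (4.5, 5.7) after.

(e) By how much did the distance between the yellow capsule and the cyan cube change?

+0.3

They were about 1.8 units apart before and 2.1 after — 0.3 units further apart.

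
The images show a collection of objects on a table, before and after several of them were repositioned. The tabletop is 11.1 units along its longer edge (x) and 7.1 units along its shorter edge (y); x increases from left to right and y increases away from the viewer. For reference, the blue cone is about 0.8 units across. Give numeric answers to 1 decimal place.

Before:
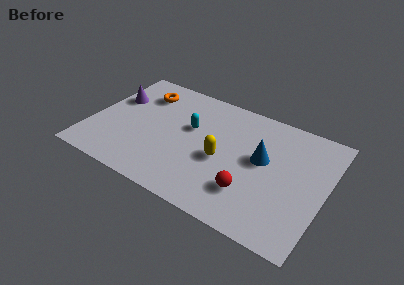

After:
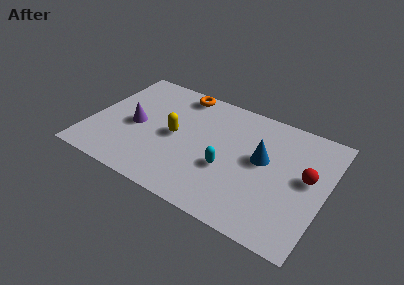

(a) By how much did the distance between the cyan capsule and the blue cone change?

-1.5

They were about 3.5 units apart before and 2.0 after — 1.5 units closer together.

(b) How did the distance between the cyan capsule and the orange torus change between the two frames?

+1.8

They were about 2.8 units apart before and 4.6 after — 1.8 units further apart.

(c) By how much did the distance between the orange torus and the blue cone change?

-1.3

They were about 6.2 units apart before and 4.9 after — 1.3 units closer together.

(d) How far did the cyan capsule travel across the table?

2.6

The cyan capsule moved from about (4.6, 4.3) to (6.6, 2.7), a distance of √(2.0² + 1.6²) ≈ 2.6.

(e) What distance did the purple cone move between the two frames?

1.8

The purple cone moved from about (0.9, 4.6) to (2.1, 3.3), a distance of √(1.2² + 1.3²) ≈ 1.8.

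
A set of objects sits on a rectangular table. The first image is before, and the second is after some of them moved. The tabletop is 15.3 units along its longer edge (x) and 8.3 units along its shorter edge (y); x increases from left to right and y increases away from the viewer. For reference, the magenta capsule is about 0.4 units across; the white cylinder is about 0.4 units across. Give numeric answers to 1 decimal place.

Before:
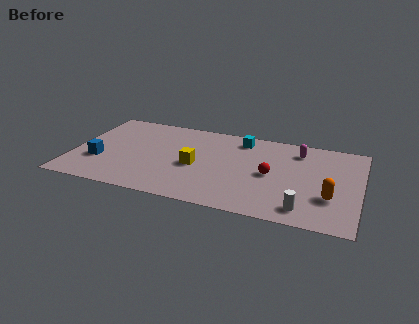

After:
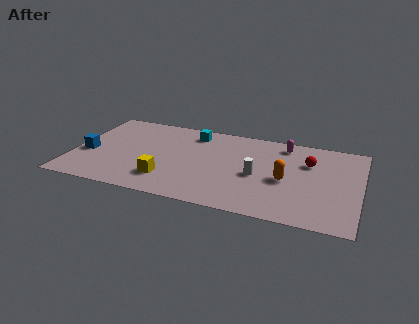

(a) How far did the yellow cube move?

2.2

The yellow cube moved from about (6.6, 3.7) to (5.2, 2.0), a distance of √(1.4² + 1.7²) ≈ 2.2.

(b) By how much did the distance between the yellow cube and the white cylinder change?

-1.4

Before: roughly 6.4 units apart; after: 5.0. That's 1.4 units closer together.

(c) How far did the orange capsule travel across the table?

2.6

From (13.8, 2.7) to (11.4, 3.7), the orange capsule covered √(2.4² + 1.0²) ≈ 2.6 units.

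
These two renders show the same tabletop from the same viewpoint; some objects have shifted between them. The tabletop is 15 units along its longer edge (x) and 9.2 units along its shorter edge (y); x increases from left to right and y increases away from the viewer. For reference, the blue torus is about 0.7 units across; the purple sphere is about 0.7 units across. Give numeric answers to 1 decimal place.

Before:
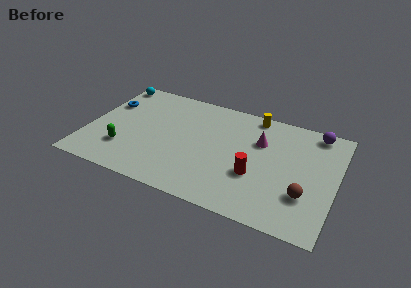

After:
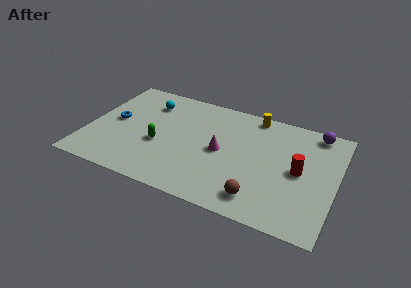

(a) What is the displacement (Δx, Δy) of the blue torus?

(0.6, -1.4)

The blue torus started near (0.9, 6.2) and ended near (1.5, 4.8).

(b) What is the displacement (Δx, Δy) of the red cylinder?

(2.5, 1.3)

The red cylinder started near (10.3, 3.3) and ended near (12.8, 4.6).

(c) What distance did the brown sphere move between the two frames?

2.9

The brown sphere moved from about (13.3, 2.8) to (10.7, 1.6), a distance of √(2.6² + 1.2²) ≈ 2.9.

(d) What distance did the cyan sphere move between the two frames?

2.7

The cyan sphere was near (0.8, 8.2) before and (3.3, 7.1) after, so it travelled √(2.5² + 1.1²) ≈ 2.7 units.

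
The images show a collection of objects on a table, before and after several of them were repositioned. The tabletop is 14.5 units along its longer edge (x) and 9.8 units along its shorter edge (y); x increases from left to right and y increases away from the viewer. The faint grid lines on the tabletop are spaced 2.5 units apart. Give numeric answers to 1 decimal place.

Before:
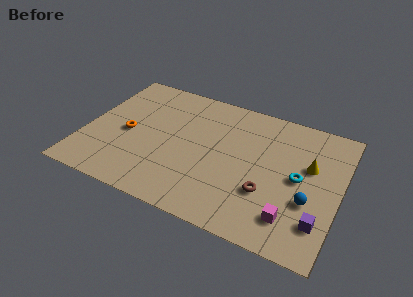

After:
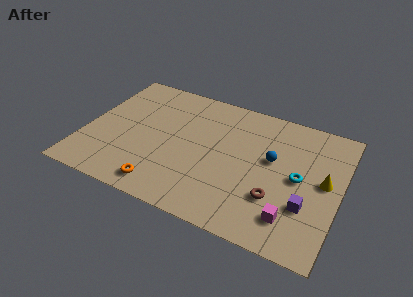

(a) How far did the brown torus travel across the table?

0.5

The brown torus was near (10.6, 3.2) before and (11.1, 3.0) after, so it travelled √(0.5² + 0.2²) ≈ 0.5 units.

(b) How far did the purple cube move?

1.1

The purple cube moved from about (13.6, 2.3) to (12.8, 3.1), a distance of √(0.8² + 0.8²) ≈ 1.1.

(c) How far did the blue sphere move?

3.2

The blue sphere was near (12.9, 3.5) before and (10.6, 5.7) after, so it travelled √(2.3² + 2.2²) ≈ 3.2 units.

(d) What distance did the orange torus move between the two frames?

4.1

The orange torus moved from about (2.4, 4.5) to (4.9, 1.3), a distance of √(2.5² + 3.2²) ≈ 4.1.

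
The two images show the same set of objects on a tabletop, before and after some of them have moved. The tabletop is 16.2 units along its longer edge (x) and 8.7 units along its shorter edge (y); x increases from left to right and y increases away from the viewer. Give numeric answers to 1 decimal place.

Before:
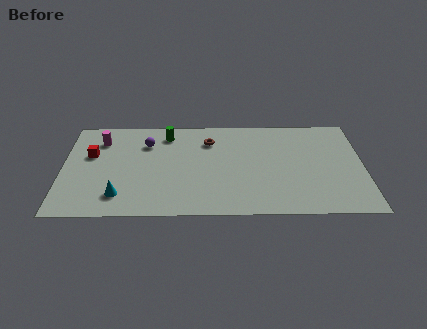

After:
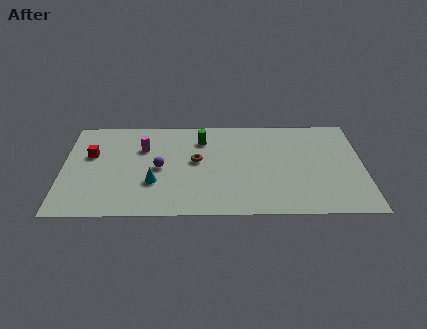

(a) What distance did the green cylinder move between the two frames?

2.0

The green cylinder was near (5.6, 7.2) before and (7.5, 6.7) after, so it travelled √(1.9² + 0.5²) ≈ 2.0 units.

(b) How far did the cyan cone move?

2.1

The cyan cone was near (3.1, 1.8) before and (4.9, 2.9) after, so it travelled √(1.8² + 1.1²) ≈ 2.1 units.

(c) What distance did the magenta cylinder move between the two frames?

2.4

From (2.0, 6.7) to (4.3, 6.0), the magenta cylinder covered √(2.3² + 0.7²) ≈ 2.4 units.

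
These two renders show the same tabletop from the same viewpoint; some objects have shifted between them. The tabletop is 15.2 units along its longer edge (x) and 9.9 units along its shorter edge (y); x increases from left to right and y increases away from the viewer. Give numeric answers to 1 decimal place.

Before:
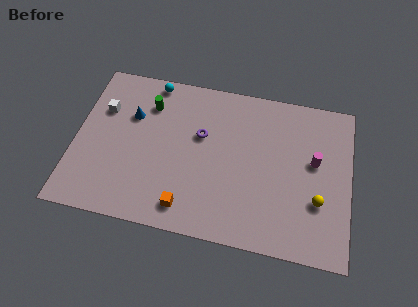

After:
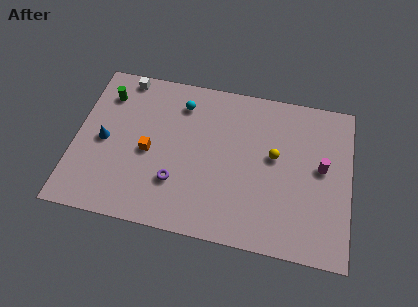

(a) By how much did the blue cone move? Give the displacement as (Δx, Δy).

(-1.4, -1.9)

From the two frames, the blue cone sits at roughly (3.0, 6.6) before and (1.6, 4.7) after.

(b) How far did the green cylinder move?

2.4

The green cylinder moved from about (3.9, 7.5) to (1.5, 7.7), a distance of √(2.4² + 0.2²) ≈ 2.4.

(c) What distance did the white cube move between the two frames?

2.5

The white cube was near (1.4, 6.7) before and (2.4, 9.0) after, so it travelled √(1.0² + 2.3²) ≈ 2.5 units.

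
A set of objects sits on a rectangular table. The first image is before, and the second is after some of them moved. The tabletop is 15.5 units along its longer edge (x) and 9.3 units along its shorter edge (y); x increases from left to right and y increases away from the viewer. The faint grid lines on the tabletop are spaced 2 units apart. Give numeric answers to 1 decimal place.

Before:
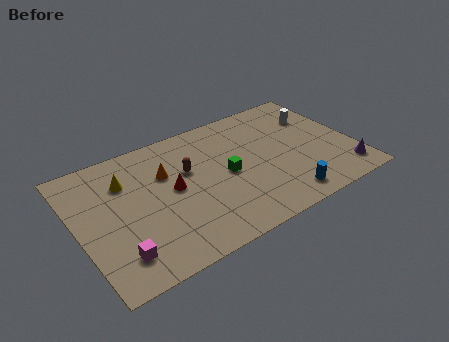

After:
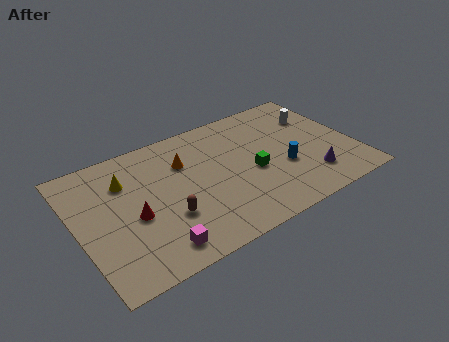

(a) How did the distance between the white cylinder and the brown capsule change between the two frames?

+2.2

Before: roughly 7.6 units apart; after: 9.8. That's 2.2 units further apart.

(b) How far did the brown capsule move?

3.1

The brown capsule was near (6.3, 5.8) before and (4.7, 3.1) after, so it travelled √(1.6² + 2.7²) ≈ 3.1 units.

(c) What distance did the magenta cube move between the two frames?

2.1

From (1.8, 1.9) to (3.8, 1.4), the magenta cube covered √(2.0² + 0.5²) ≈ 2.1 units.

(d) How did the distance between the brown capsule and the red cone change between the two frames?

+0.6

The distance was about 1.3 in the first image and 1.9 in the second, so they moved 0.6 units further apart.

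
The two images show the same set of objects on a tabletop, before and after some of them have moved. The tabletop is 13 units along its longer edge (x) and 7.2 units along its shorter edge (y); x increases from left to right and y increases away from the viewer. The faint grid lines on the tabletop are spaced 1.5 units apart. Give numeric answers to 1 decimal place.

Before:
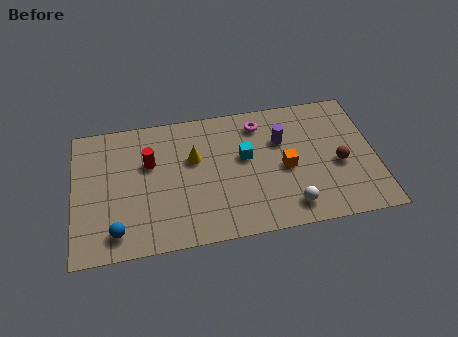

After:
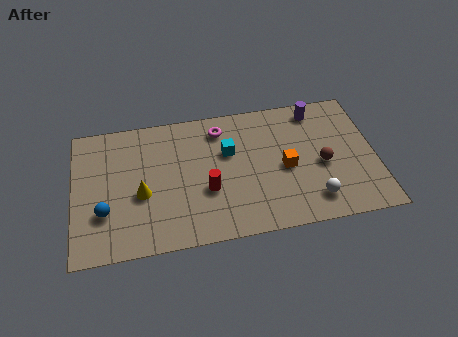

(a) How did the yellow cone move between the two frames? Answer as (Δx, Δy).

(-2.3, -1.5)

The yellow cone started near (5.2, 4.5) and ended near (2.9, 3.0).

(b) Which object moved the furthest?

the red cylinder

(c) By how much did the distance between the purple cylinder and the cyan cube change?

+2.5

The distance was about 1.7 in the first image and 4.2 in the second, so they moved 2.5 units further apart.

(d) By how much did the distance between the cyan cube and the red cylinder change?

-2.0

Before: roughly 4.1 units apart; after: 2.1. That's 2.0 units closer together.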